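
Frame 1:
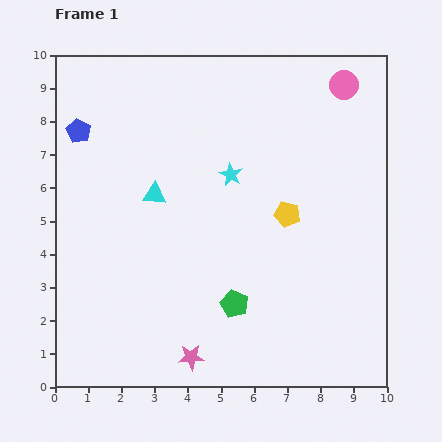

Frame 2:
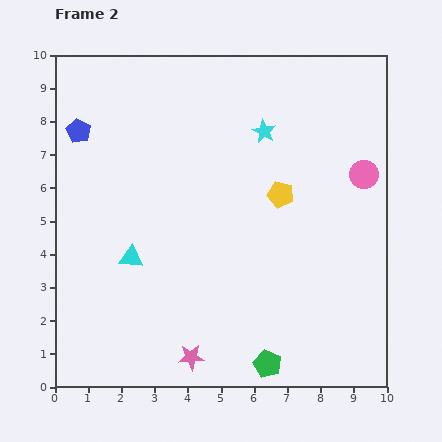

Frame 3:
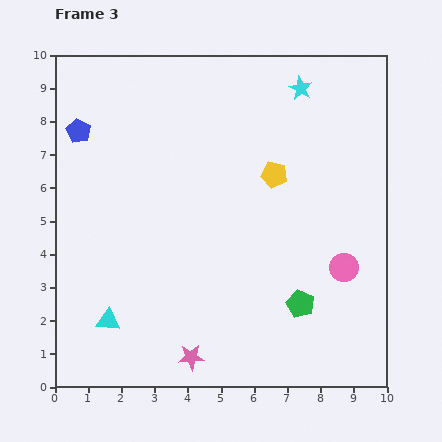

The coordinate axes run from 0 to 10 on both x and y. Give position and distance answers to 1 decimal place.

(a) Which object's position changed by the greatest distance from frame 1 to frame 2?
the pink circle

(moved 2.8; next 2.1)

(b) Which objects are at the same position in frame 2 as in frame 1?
the blue pentagon, the pink star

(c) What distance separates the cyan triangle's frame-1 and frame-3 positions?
4.0

The cyan triangle moved from (3.0, 5.8) to (1.6, 2.0), a distance of √(1.4² + 3.8²) ≈ 4.0.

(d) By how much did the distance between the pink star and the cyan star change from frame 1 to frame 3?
+3.1

Distance in frame 1: 5.6. Distance in frame 3: 8.7.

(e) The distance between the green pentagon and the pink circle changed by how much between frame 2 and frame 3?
-4.7

Distance in frame 2: 6.4. Distance in frame 3: 1.7.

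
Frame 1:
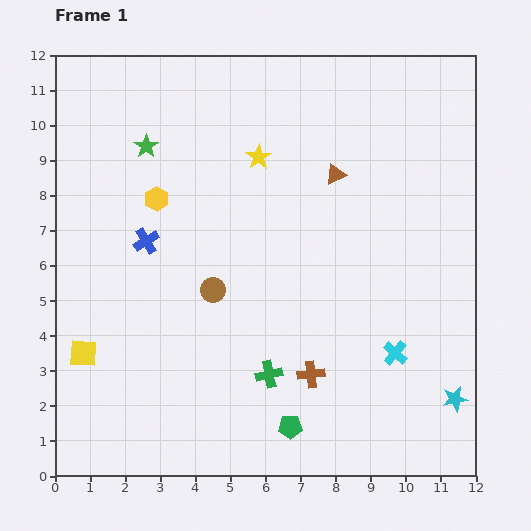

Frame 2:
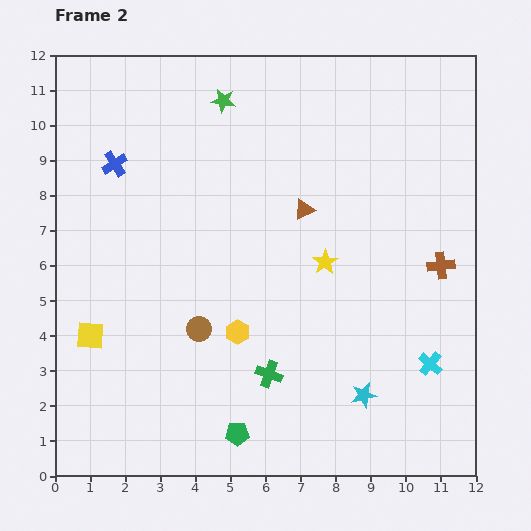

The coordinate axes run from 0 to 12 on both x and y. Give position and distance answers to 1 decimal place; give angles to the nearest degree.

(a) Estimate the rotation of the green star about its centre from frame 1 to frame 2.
28° counter-clockwise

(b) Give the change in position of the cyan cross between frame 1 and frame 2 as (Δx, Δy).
(1.0, -0.3)

The cyan cross was at (9.7, 3.5) in frame 1 and (10.7, 3.2) in frame 2.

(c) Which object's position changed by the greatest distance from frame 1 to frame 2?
the brown cross

(moved 4.8; next 4.4)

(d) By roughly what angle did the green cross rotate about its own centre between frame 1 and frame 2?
32° clockwise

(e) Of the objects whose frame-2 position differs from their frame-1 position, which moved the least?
the yellow square

(moved 0.5)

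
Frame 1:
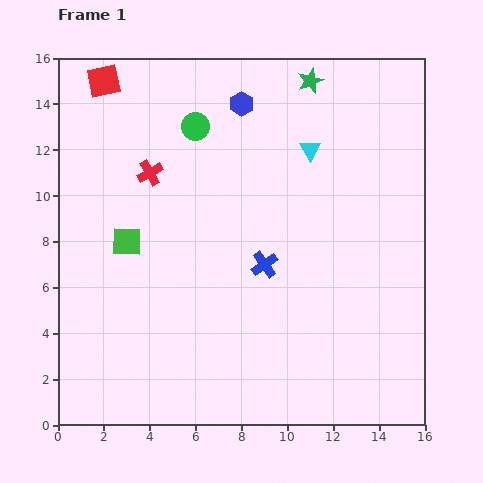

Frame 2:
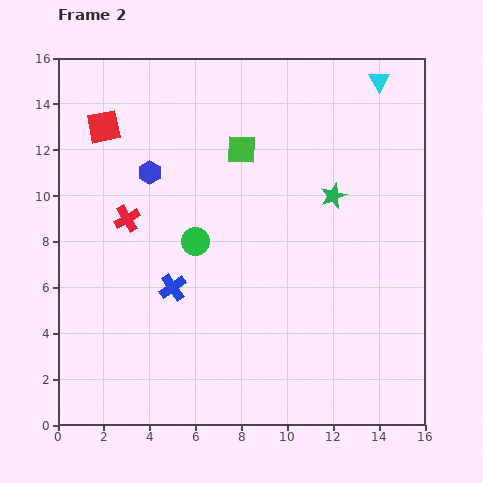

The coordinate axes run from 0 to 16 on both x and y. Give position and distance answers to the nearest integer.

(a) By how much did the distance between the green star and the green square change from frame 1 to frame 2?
-7

Distance in frame 1: 11. Distance in frame 2: 4.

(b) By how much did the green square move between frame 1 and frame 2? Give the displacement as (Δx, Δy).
(5, 4)

The green square was at (3, 8) in frame 1 and (8, 12) in frame 2.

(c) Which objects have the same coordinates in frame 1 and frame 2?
none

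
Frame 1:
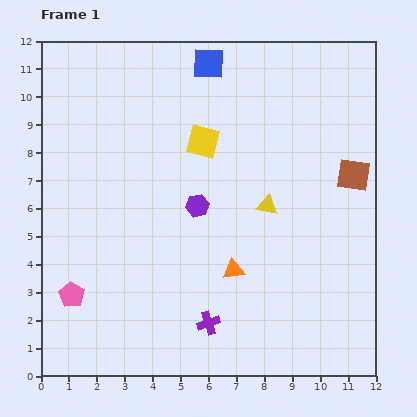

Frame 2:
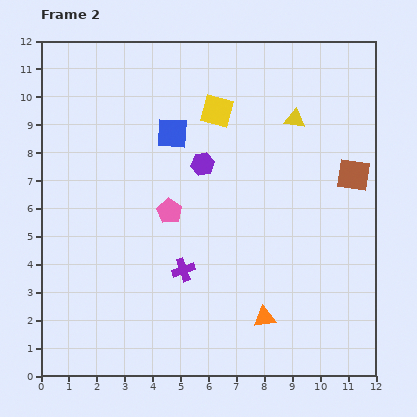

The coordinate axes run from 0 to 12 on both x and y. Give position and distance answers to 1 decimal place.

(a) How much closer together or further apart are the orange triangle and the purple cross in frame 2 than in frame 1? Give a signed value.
+1.3

Distance in frame 1: 2.1. Distance in frame 2: 3.4.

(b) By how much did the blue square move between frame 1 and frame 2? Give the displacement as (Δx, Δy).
(-1.3, -2.5)

The blue square was at (6.0, 11.2) in frame 1 and (4.7, 8.7) in frame 2.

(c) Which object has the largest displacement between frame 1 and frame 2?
the pink pentagon

(moved 4.6; next 3.3)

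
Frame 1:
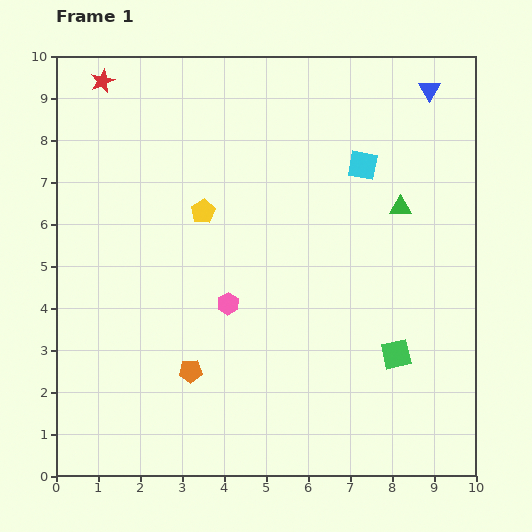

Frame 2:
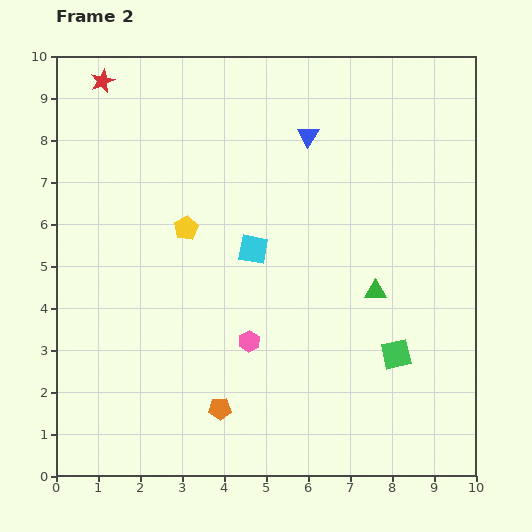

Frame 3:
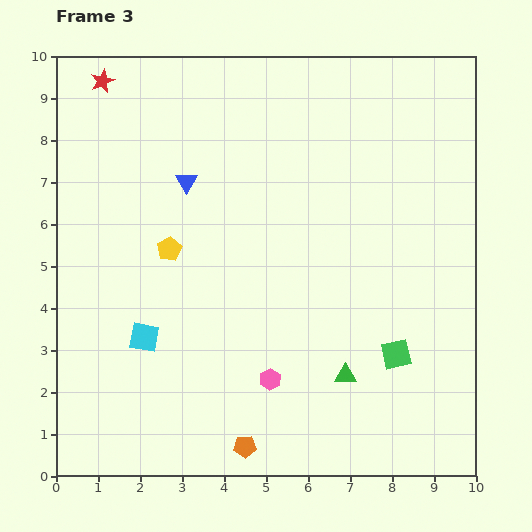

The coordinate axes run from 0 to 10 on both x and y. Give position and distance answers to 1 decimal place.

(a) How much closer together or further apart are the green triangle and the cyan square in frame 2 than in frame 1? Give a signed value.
+1.8

Distance in frame 1: 1.3. Distance in frame 2: 3.1.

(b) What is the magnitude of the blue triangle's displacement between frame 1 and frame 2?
3.1

The blue triangle moved from (8.9, 9.2) to (6.0, 8.1), a distance of √(2.9² + 1.1²) ≈ 3.1.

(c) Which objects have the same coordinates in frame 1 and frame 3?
the green square, the red star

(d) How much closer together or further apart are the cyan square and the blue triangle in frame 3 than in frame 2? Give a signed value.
+0.8

Distance in frame 2: 3.0. Distance in frame 3: 3.8.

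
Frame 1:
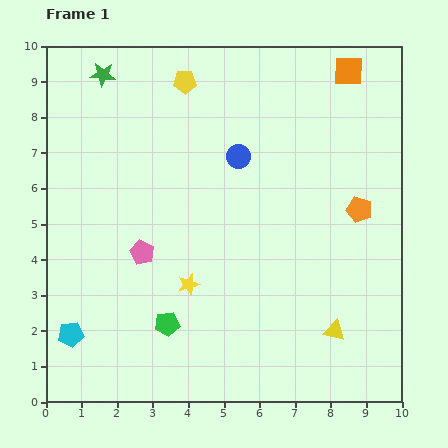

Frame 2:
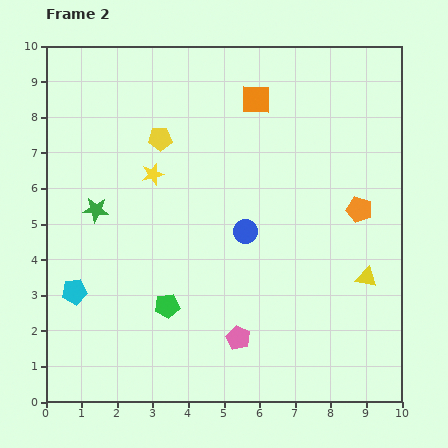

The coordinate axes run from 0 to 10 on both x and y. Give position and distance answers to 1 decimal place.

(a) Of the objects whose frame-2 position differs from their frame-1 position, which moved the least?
the green pentagon

(moved 0.5)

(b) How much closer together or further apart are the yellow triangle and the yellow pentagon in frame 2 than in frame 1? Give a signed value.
-1.2

Distance in frame 1: 8.2. Distance in frame 2: 7.0.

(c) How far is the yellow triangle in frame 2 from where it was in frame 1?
1.7

The yellow triangle moved from (8.1, 2.0) to (9.0, 3.5), a distance of √(0.9² + 1.5²) ≈ 1.7.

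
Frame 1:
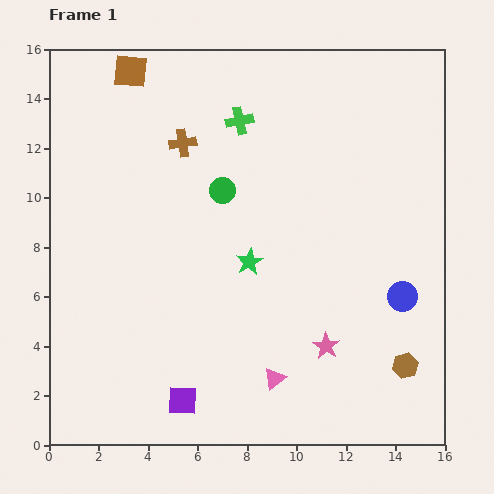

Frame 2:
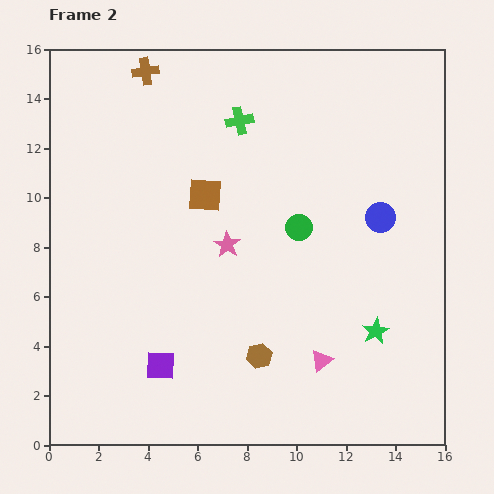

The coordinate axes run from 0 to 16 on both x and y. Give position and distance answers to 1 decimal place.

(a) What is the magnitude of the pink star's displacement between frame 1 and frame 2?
5.7

The pink star moved from (11.2, 4.0) to (7.2, 8.1), a distance of √(4.0² + 4.1²) ≈ 5.7.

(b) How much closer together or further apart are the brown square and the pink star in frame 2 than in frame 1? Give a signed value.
-11.4

Distance in frame 1: 13.6. Distance in frame 2: 2.2.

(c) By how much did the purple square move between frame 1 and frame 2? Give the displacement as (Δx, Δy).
(-0.9, 1.4)

The purple square was at (5.4, 1.8) in frame 1 and (4.5, 3.2) in frame 2.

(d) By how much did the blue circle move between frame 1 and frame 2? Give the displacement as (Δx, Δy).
(-0.9, 3.2)

The blue circle was at (14.3, 6.0) in frame 1 and (13.4, 9.2) in frame 2.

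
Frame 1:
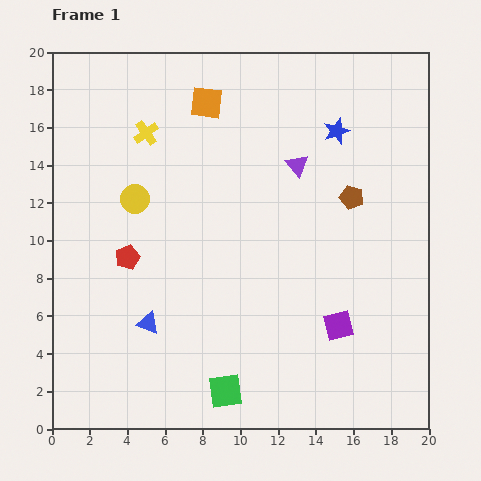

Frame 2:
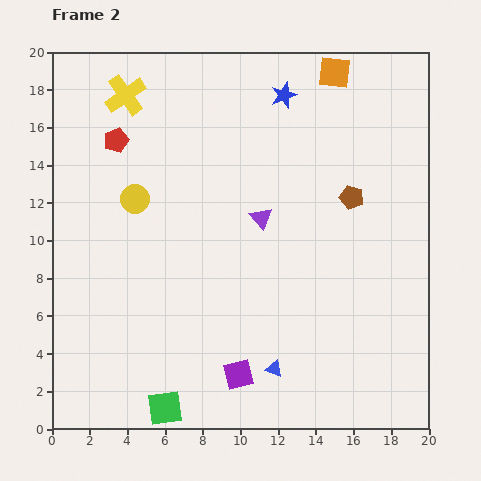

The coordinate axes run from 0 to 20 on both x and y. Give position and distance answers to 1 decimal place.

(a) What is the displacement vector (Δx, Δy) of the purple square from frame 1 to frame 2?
(-5.3, -2.6)

The purple square was at (15.2, 5.5) in frame 1 and (9.9, 2.9) in frame 2.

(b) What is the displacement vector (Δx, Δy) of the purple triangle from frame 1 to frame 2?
(-1.9, -2.8)

The purple triangle was at (13.0, 14.0) in frame 1 and (11.1, 11.2) in frame 2.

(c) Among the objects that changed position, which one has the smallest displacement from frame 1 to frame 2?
the yellow cross

(moved 2.3)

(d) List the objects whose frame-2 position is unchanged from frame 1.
the brown pentagon, the yellow circle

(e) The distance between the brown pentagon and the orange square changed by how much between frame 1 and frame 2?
-2.5

Distance in frame 1: 9.2. Distance in frame 2: 6.7.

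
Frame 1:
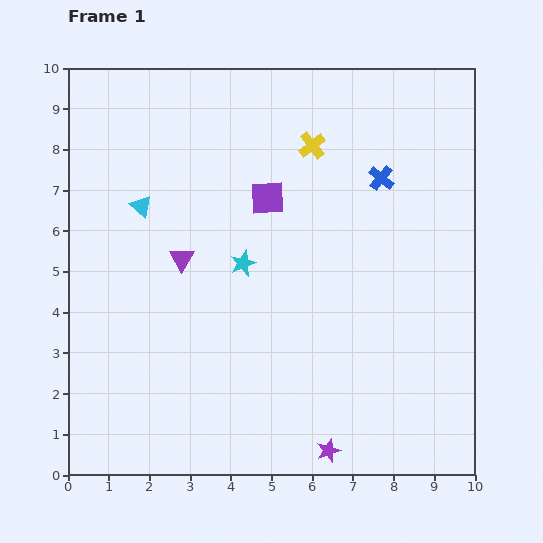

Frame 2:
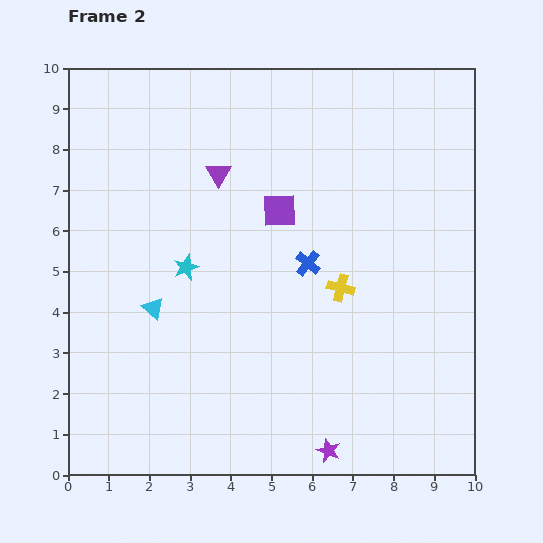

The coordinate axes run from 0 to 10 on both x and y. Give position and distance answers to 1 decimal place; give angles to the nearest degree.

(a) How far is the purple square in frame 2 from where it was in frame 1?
0.4

The purple square moved from (4.9, 6.8) to (5.2, 6.5), a distance of √(0.3² + 0.3²) ≈ 0.4.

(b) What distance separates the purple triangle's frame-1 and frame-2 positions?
2.3

The purple triangle moved from (2.8, 5.3) to (3.7, 7.4), a distance of √(0.9² + 2.1²) ≈ 2.3.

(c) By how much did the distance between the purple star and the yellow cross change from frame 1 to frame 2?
-3.5

Distance in frame 1: 7.5. Distance in frame 2: 4.0.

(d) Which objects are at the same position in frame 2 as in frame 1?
the purple star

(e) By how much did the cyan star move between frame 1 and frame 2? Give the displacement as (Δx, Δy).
(-1.4, -0.1)

The cyan star was at (4.3, 5.2) in frame 1 and (2.9, 5.1) in frame 2.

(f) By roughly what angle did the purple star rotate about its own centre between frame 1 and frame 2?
30° counter-clockwise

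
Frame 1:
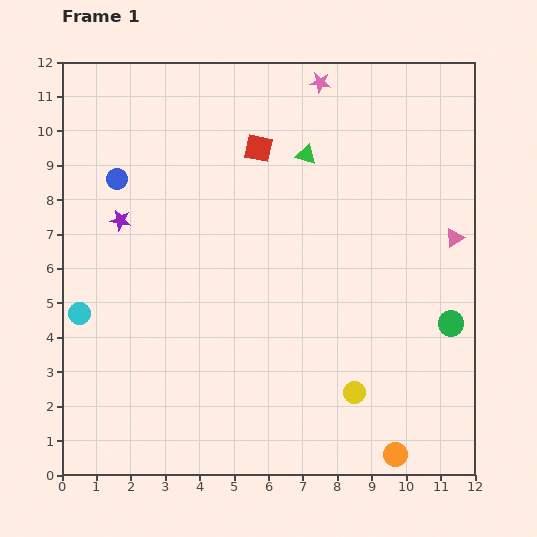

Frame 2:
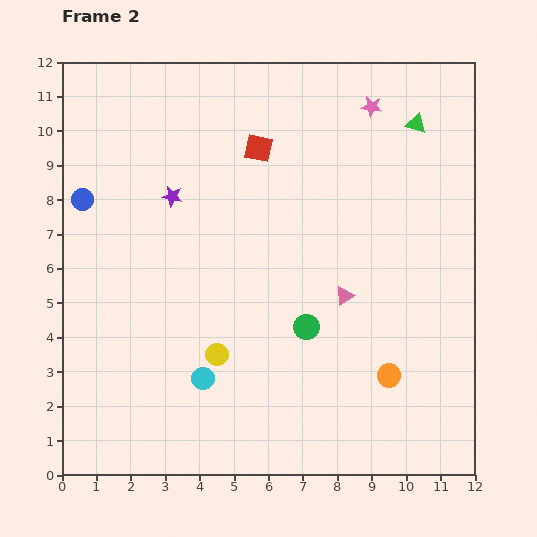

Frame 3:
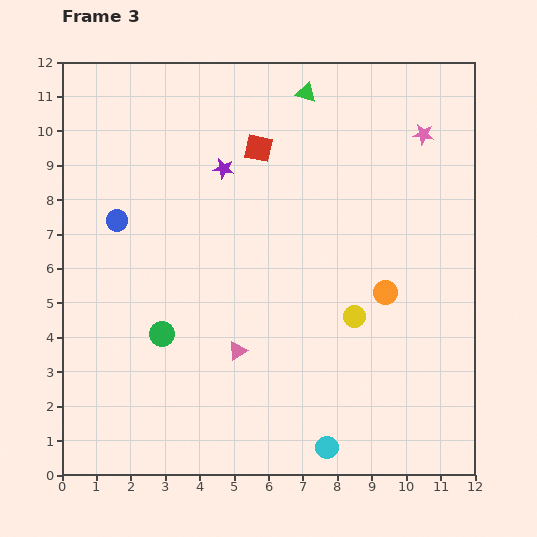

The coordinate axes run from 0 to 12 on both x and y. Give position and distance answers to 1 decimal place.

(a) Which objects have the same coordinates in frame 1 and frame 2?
the red square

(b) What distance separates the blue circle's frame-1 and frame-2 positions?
1.2

The blue circle moved from (1.6, 8.6) to (0.6, 8.0), a distance of √(1.0² + 0.6²) ≈ 1.2.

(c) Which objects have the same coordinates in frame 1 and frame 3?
the red square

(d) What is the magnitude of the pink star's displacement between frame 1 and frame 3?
3.4

The pink star moved from (7.5, 11.4) to (10.5, 9.9), a distance of √(3.0² + 1.5²) ≈ 3.4.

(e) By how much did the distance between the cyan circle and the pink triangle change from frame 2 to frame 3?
-1.0

Distance in frame 2: 4.8. Distance in frame 3: 3.8.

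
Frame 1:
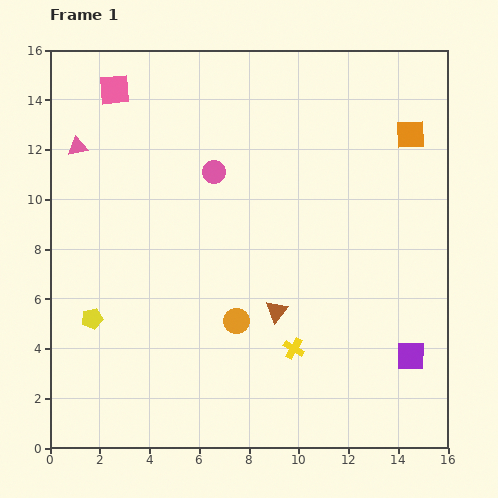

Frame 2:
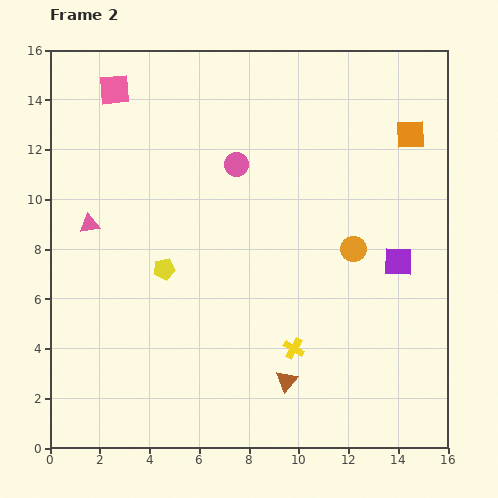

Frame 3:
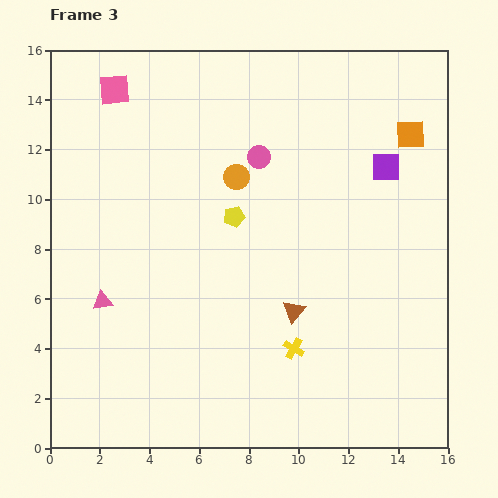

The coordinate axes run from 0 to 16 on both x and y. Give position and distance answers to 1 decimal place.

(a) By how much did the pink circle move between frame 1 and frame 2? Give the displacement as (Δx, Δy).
(0.9, 0.3)

The pink circle was at (6.6, 11.1) in frame 1 and (7.5, 11.4) in frame 2.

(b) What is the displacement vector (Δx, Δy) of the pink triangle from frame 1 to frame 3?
(1.0, -6.2)

The pink triangle was at (1.1, 12.1) in frame 1 and (2.1, 5.9) in frame 3.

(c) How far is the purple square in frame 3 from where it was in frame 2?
3.8

The purple square moved from (14.0, 7.5) to (13.5, 11.3), a distance of √(0.5² + 3.8²) ≈ 3.8.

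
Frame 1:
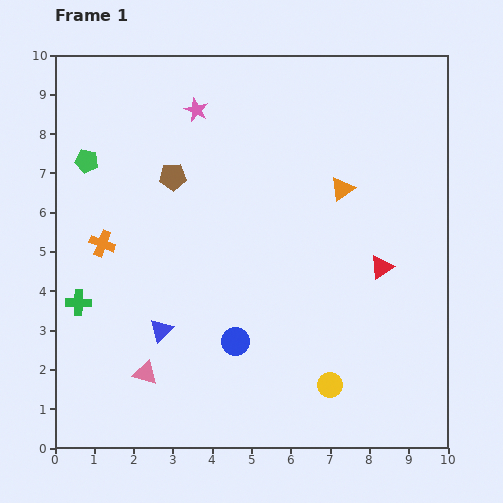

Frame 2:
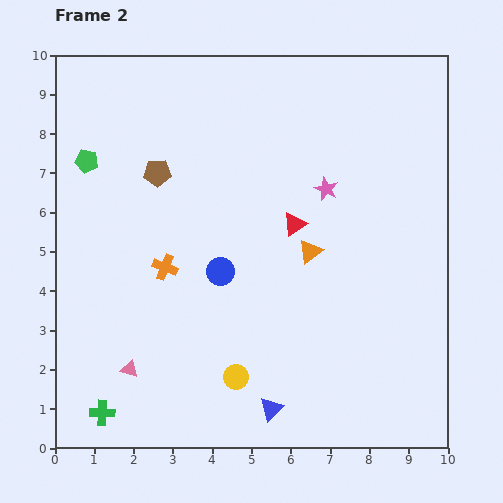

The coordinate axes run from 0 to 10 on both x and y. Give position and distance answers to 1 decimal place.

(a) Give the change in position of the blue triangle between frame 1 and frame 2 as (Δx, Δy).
(2.8, -2.0)

The blue triangle was at (2.7, 3.0) in frame 1 and (5.5, 1.0) in frame 2.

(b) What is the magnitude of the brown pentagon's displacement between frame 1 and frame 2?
0.4

The brown pentagon moved from (3.0, 6.9) to (2.6, 7.0), a distance of √(0.4² + 0.1²) ≈ 0.4.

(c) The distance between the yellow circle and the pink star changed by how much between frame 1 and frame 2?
-2.5

Distance in frame 1: 7.8. Distance in frame 2: 5.3.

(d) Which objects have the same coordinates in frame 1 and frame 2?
the green pentagon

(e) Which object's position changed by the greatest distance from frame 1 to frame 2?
the pink star

(moved 3.9; next 3.4)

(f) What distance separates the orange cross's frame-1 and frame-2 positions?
1.7

The orange cross moved from (1.2, 5.2) to (2.8, 4.6), a distance of √(1.6² + 0.6²) ≈ 1.7.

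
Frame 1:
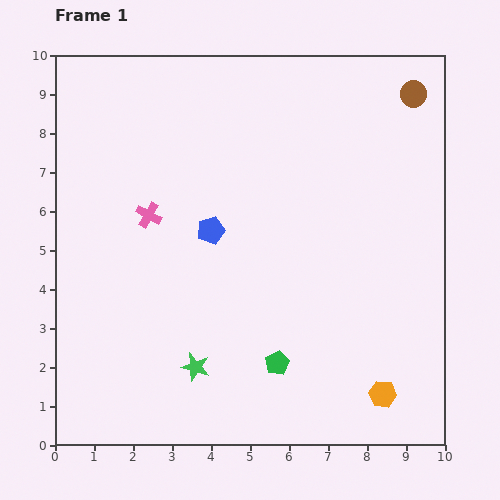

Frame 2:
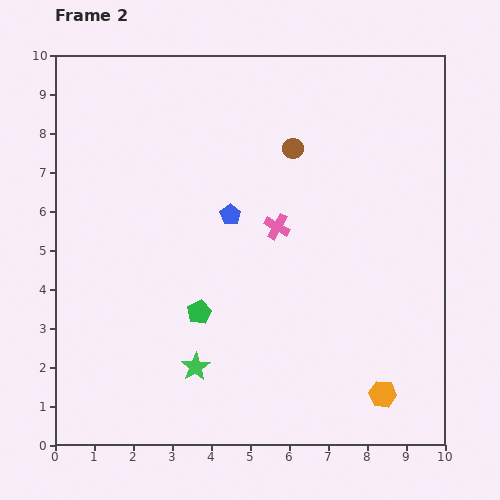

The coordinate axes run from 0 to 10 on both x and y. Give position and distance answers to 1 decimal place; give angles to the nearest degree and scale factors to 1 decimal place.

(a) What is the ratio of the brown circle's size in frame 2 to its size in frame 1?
0.8×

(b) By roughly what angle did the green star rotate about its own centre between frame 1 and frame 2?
24° clockwise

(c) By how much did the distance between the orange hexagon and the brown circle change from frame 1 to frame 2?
-1.0

Distance in frame 1: 7.7. Distance in frame 2: 6.7.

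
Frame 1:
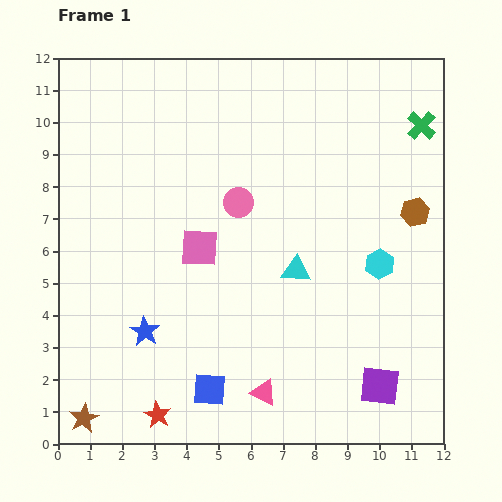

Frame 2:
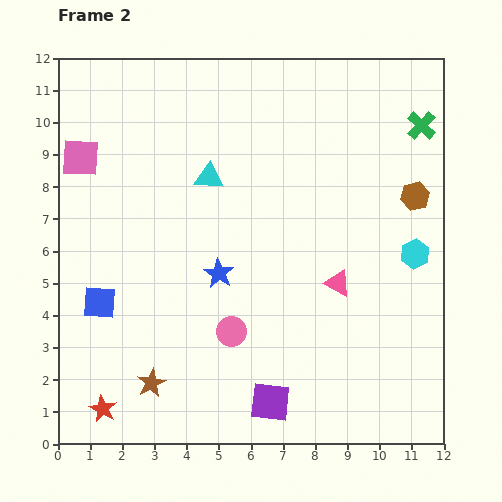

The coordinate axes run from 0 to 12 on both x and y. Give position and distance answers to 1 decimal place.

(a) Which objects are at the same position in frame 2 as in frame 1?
the green cross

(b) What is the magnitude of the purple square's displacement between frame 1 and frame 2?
3.4

The purple square moved from (10.0, 1.8) to (6.6, 1.3), a distance of √(3.4² + 0.5²) ≈ 3.4.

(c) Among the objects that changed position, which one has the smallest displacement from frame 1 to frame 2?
the brown hexagon

(moved 0.5)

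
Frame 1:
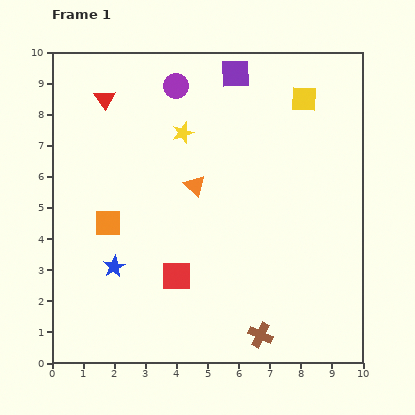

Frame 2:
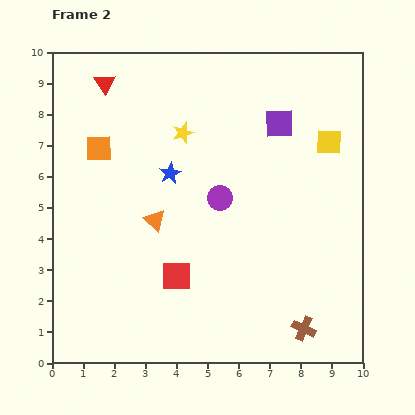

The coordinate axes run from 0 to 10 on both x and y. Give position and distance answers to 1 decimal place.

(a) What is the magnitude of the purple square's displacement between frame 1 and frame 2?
2.1

The purple square moved from (5.9, 9.3) to (7.3, 7.7), a distance of √(1.4² + 1.6²) ≈ 2.1.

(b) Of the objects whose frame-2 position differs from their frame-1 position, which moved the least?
the red triangle

(moved 0.5)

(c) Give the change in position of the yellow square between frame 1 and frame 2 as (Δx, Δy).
(0.8, -1.4)

The yellow square was at (8.1, 8.5) in frame 1 and (8.9, 7.1) in frame 2.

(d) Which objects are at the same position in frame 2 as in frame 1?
the yellow star, the red square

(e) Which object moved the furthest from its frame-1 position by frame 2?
the purple circle

(moved 3.9; next 3.5)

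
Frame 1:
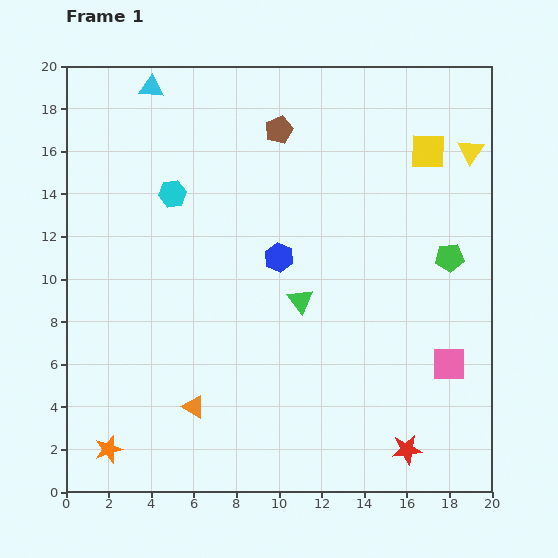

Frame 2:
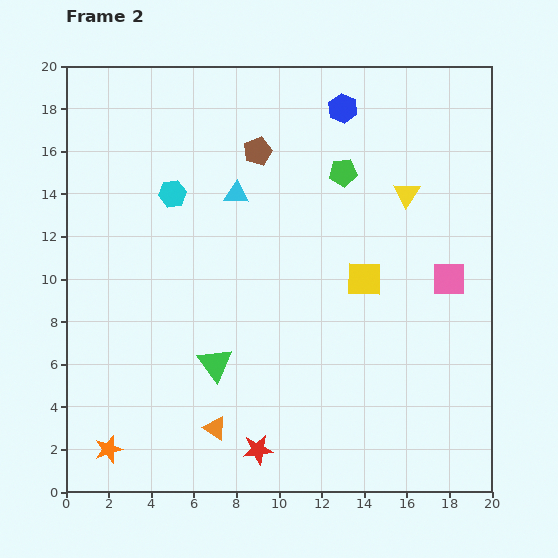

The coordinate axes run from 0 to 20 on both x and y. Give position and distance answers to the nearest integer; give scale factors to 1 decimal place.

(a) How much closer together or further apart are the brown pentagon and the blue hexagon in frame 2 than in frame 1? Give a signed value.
-2

Distance in frame 1: 6. Distance in frame 2: 4.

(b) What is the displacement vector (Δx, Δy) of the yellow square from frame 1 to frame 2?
(-3, -6)

The yellow square was at (17, 16) in frame 1 and (14, 10) in frame 2.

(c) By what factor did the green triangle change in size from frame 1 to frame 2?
1.4×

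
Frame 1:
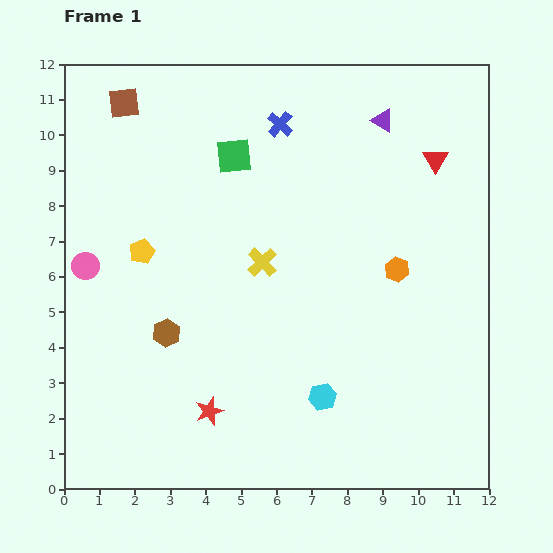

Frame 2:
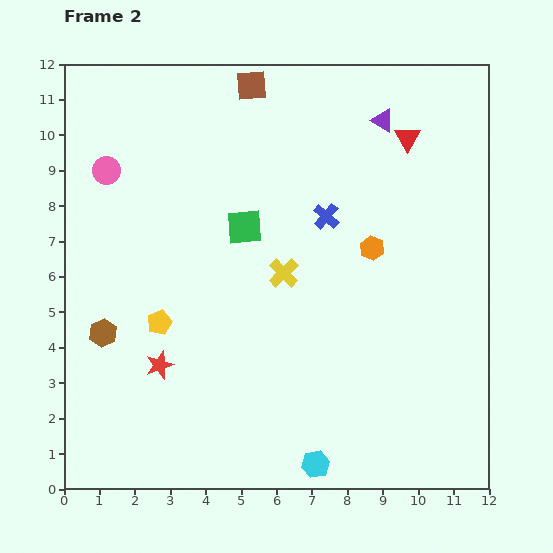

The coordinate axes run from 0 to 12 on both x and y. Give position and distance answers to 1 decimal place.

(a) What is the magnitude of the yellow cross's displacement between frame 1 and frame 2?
0.7

The yellow cross moved from (5.6, 6.4) to (6.2, 6.1), a distance of √(0.6² + 0.3²) ≈ 0.7.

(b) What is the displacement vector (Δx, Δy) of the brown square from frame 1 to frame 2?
(3.6, 0.5)

The brown square was at (1.7, 10.9) in frame 1 and (5.3, 11.4) in frame 2.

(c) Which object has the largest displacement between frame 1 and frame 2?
the brown square

(moved 3.6; next 2.9)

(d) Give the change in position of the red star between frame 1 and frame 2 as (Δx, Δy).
(-1.4, 1.3)

The red star was at (4.1, 2.2) in frame 1 and (2.7, 3.5) in frame 2.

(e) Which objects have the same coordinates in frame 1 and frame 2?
the purple triangle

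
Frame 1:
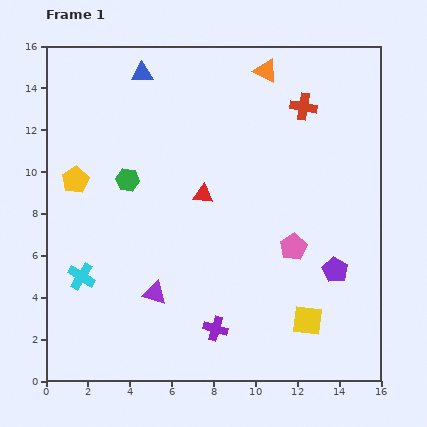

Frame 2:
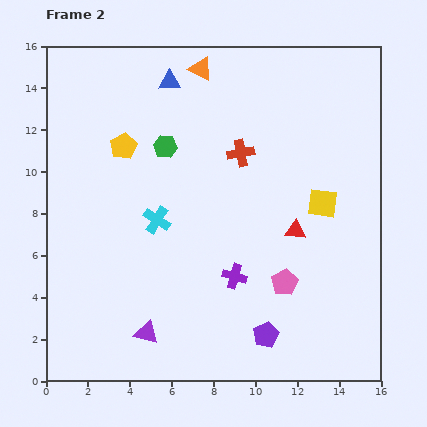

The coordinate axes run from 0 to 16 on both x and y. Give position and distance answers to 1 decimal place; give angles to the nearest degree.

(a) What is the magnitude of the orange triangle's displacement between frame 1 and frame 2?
3.1

The orange triangle moved from (10.5, 14.8) to (7.4, 14.9), a distance of √(3.1² + 0.1²) ≈ 3.1.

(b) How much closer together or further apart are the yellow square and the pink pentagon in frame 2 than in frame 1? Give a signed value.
+0.6

Distance in frame 1: 3.6. Distance in frame 2: 4.2.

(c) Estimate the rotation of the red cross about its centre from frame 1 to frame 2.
20° counter-clockwise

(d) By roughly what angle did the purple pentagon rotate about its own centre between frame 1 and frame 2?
16° clockwise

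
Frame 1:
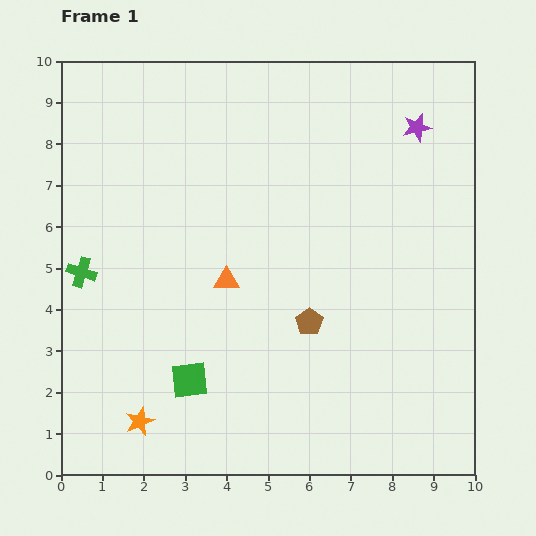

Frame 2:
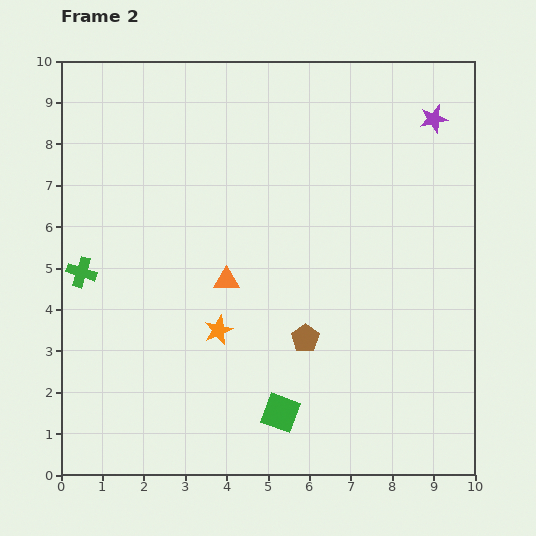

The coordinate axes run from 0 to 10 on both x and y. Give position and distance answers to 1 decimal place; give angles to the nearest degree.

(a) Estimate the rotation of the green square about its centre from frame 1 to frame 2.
27° clockwise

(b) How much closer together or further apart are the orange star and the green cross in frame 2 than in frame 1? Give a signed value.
-0.3

Distance in frame 1: 3.9. Distance in frame 2: 3.6.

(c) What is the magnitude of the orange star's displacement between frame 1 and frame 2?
2.9

The orange star moved from (1.9, 1.3) to (3.8, 3.5), a distance of √(1.9² + 2.2²) ≈ 2.9.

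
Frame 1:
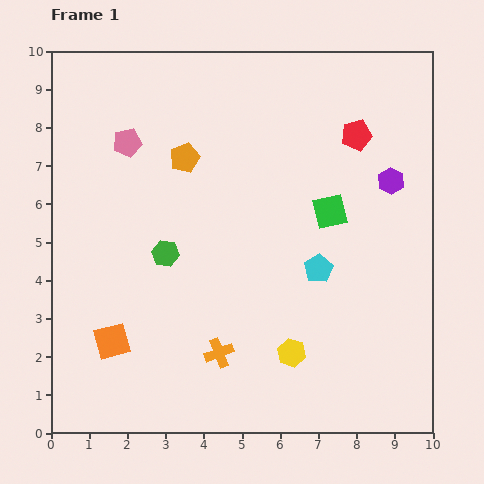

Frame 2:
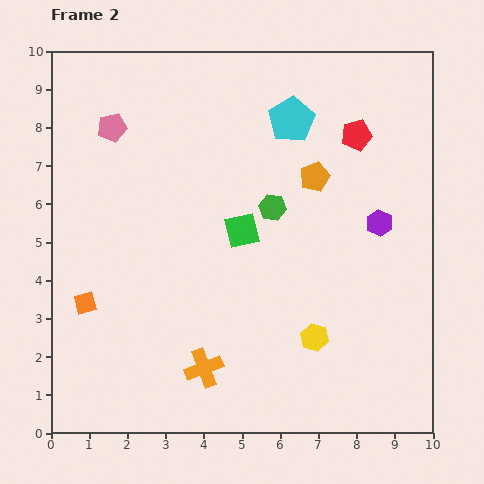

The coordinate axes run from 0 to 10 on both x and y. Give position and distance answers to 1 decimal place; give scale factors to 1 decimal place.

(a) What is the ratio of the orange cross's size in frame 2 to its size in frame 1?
1.3×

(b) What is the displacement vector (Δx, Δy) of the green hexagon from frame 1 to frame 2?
(2.8, 1.2)

The green hexagon was at (3.0, 4.7) in frame 1 and (5.8, 5.9) in frame 2.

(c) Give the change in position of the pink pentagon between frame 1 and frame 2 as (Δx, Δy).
(-0.4, 0.4)

The pink pentagon was at (2.0, 7.6) in frame 1 and (1.6, 8.0) in frame 2.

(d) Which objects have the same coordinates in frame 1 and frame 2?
the red pentagon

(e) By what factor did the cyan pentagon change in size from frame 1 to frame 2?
1.6×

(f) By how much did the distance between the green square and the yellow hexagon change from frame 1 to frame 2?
-0.4

Distance in frame 1: 3.8. Distance in frame 2: 3.4.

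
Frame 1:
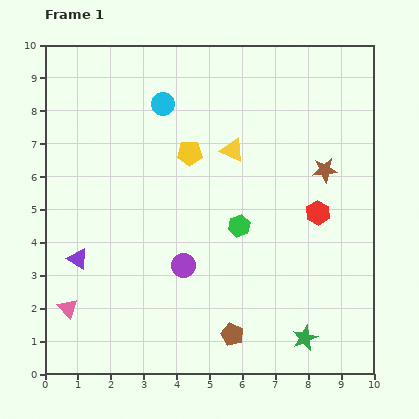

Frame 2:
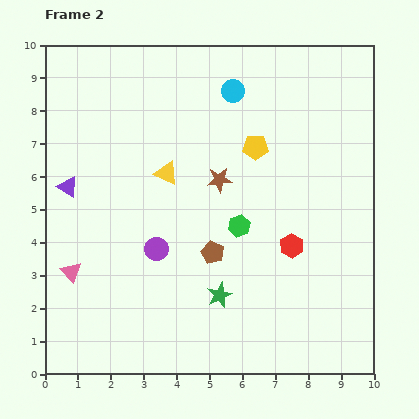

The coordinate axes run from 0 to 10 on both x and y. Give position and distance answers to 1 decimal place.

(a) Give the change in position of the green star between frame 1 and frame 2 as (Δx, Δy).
(-2.6, 1.3)

The green star was at (7.9, 1.1) in frame 1 and (5.3, 2.4) in frame 2.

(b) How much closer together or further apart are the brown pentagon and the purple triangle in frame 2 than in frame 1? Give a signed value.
-0.4

Distance in frame 1: 5.2. Distance in frame 2: 4.8.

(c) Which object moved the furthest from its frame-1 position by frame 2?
the brown star

(moved 3.2; next 2.9)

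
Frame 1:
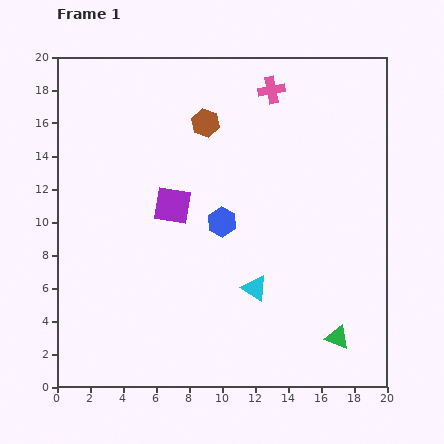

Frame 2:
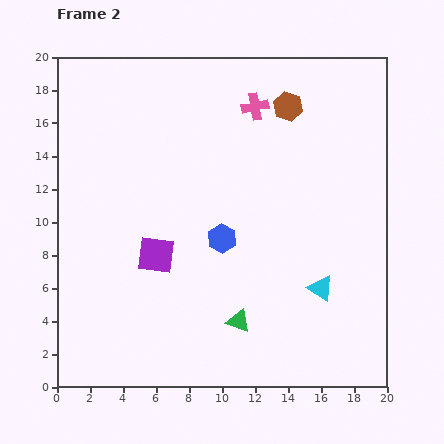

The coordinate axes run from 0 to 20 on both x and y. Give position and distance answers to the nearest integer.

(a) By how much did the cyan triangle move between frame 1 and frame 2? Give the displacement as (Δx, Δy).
(4, 0)

The cyan triangle was at (12, 6) in frame 1 and (16, 6) in frame 2.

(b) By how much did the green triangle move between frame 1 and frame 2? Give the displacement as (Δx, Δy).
(-6, 1)

The green triangle was at (17, 3) in frame 1 and (11, 4) in frame 2.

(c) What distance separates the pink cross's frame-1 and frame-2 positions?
1

The pink cross moved from (13, 18) to (12, 17), a distance of √(1² + 1²) ≈ 1.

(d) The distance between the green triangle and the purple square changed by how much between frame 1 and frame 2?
-7

Distance in frame 1: 13. Distance in frame 2: 6.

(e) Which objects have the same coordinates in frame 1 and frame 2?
none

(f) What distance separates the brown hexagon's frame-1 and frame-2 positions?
5

The brown hexagon moved from (9, 16) to (14, 17), a distance of √(5² + 1²) ≈ 5.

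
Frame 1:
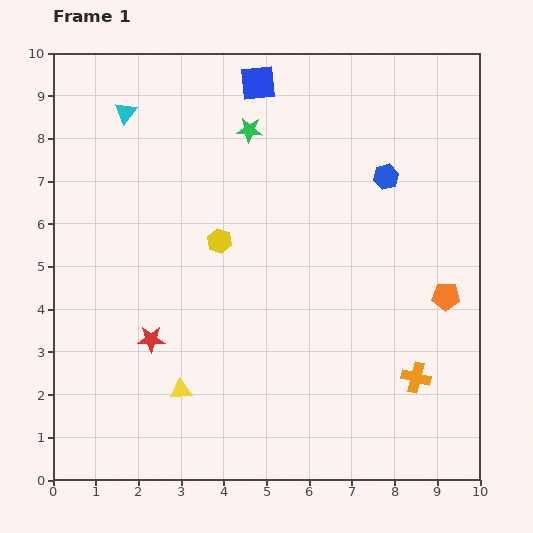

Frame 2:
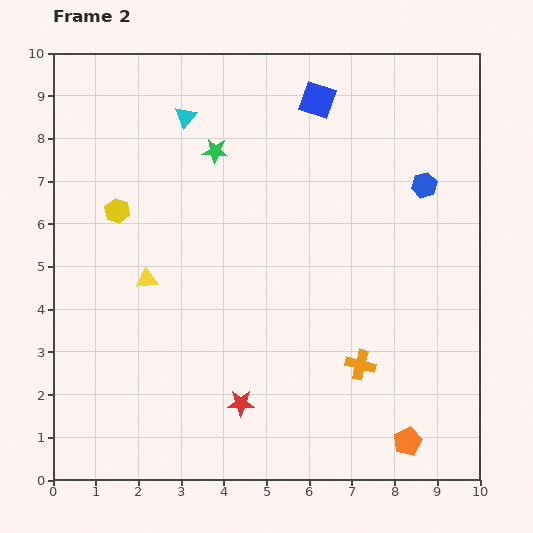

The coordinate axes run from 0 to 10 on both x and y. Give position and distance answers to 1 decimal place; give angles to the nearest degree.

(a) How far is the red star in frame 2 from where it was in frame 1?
2.6

The red star moved from (2.3, 3.3) to (4.4, 1.8), a distance of √(2.1² + 1.5²) ≈ 2.6.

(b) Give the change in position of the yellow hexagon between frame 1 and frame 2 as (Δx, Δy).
(-2.4, 0.7)

The yellow hexagon was at (3.9, 5.6) in frame 1 and (1.5, 6.3) in frame 2.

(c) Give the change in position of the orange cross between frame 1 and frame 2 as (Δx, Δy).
(-1.3, 0.3)

The orange cross was at (8.5, 2.4) in frame 1 and (7.2, 2.7) in frame 2.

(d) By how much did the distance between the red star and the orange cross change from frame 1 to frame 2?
-3.4

Distance in frame 1: 6.3. Distance in frame 2: 2.9.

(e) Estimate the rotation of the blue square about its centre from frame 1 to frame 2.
25° clockwise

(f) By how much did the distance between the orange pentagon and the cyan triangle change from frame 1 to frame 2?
+0.6

Distance in frame 1: 8.6. Distance in frame 2: 9.2.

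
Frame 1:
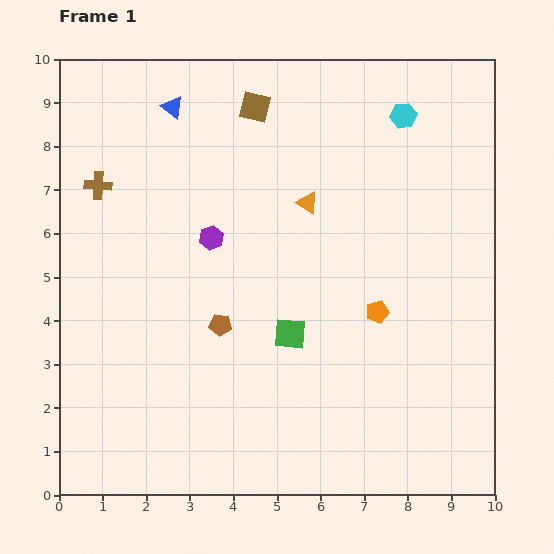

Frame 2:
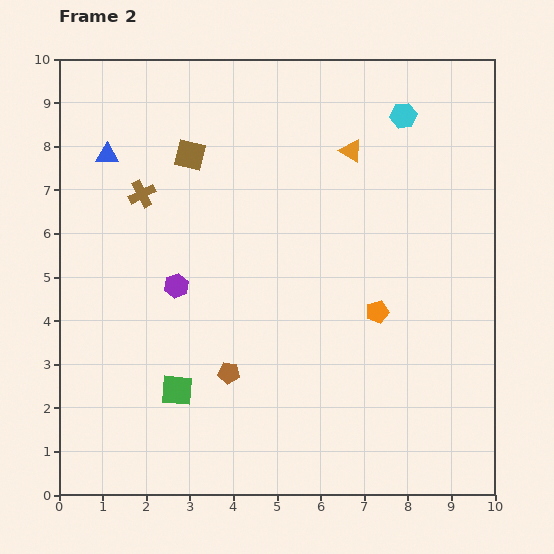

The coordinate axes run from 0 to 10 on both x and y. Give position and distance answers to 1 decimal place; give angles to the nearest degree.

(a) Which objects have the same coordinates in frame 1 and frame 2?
the orange pentagon, the cyan hexagon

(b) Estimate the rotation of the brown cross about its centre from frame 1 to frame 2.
31° counter-clockwise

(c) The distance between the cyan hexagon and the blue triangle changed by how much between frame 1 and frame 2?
+1.6

Distance in frame 1: 5.3. Distance in frame 2: 6.9.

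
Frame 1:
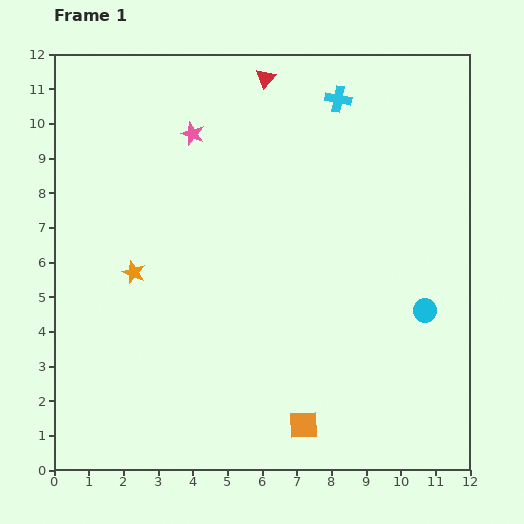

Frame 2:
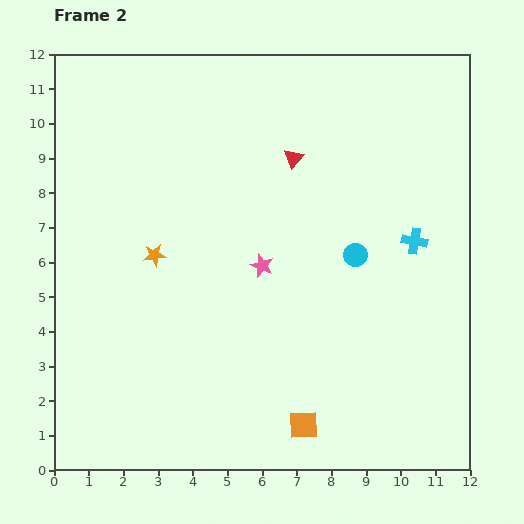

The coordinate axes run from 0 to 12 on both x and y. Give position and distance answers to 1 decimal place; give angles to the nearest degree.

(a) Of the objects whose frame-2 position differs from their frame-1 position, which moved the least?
the orange star

(moved 0.8)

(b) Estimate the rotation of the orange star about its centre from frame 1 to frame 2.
29° counter-clockwise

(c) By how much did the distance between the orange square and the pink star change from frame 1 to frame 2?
-4.2

Distance in frame 1: 9.0. Distance in frame 2: 4.8.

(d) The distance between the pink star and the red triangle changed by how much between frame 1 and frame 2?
+0.6

Distance in frame 1: 2.6. Distance in frame 2: 3.2.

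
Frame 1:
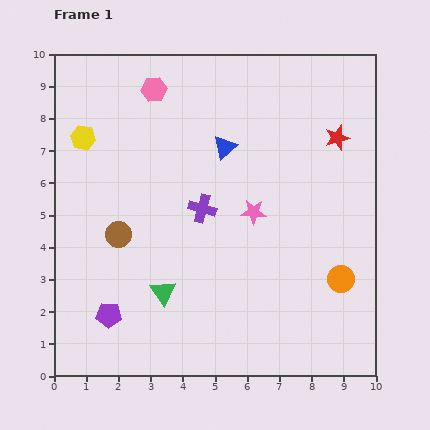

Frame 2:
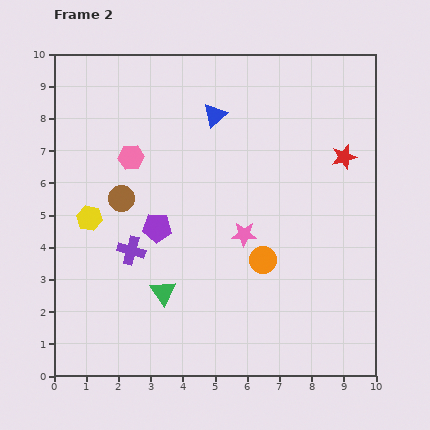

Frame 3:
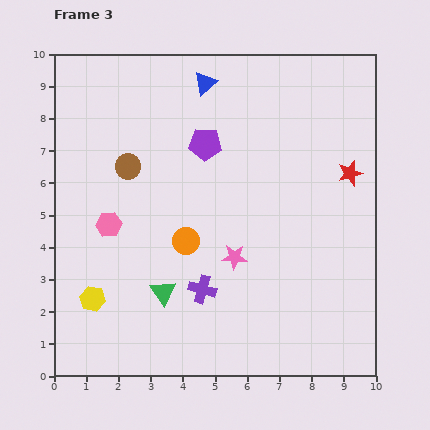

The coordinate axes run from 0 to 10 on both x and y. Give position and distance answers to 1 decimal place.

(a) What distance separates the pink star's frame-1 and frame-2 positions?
0.8

The pink star moved from (6.2, 5.1) to (5.9, 4.4), a distance of √(0.3² + 0.7²) ≈ 0.8.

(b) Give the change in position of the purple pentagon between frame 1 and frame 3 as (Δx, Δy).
(3.0, 5.3)

The purple pentagon was at (1.7, 1.9) in frame 1 and (4.7, 7.2) in frame 3.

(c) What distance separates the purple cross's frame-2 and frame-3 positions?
2.5

The purple cross moved from (2.4, 3.9) to (4.6, 2.7), a distance of √(2.2² + 1.2²) ≈ 2.5.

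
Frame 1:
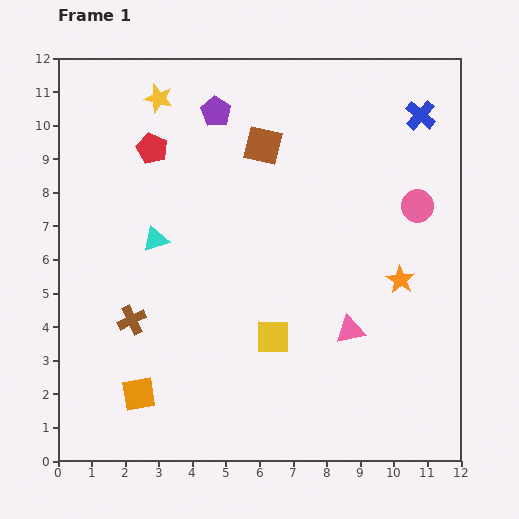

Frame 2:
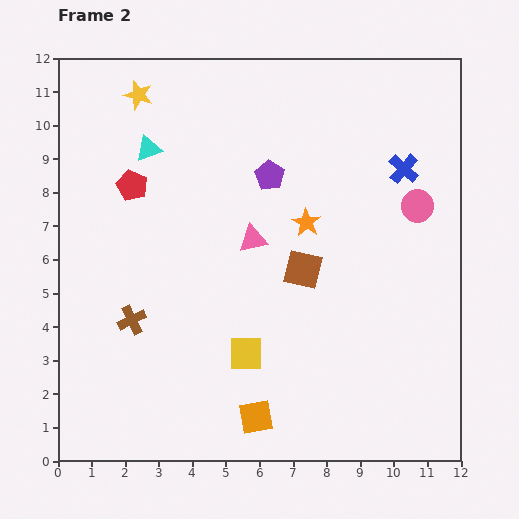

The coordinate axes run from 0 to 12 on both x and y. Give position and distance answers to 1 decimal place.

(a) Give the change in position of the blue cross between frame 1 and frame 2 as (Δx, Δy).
(-0.5, -1.6)

The blue cross was at (10.8, 10.3) in frame 1 and (10.3, 8.7) in frame 2.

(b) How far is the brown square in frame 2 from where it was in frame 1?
3.9

The brown square moved from (6.1, 9.4) to (7.3, 5.7), a distance of √(1.2² + 3.7²) ≈ 3.9.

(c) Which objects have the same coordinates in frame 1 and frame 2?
the pink circle, the brown cross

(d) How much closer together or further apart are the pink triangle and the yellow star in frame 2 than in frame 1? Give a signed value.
-3.4

Distance in frame 1: 8.9. Distance in frame 2: 5.5.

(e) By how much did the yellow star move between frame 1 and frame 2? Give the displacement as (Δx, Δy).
(-0.6, 0.1)

The yellow star was at (3.0, 10.8) in frame 1 and (2.4, 10.9) in frame 2.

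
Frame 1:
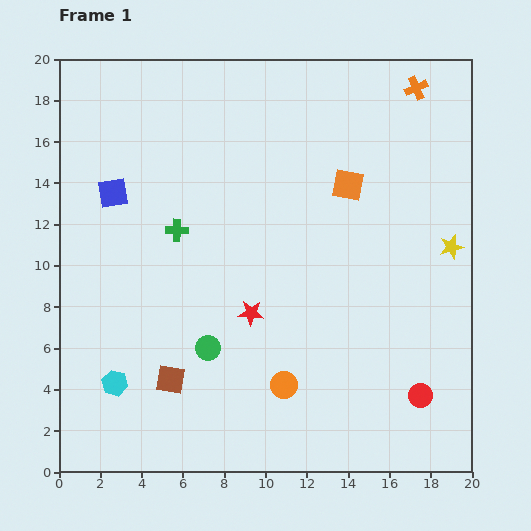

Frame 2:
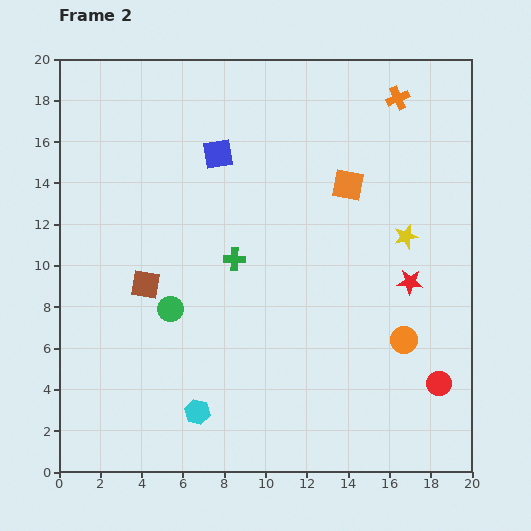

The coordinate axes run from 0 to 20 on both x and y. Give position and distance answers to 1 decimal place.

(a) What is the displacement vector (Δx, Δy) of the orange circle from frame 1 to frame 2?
(5.8, 2.2)

The orange circle was at (10.9, 4.2) in frame 1 and (16.7, 6.4) in frame 2.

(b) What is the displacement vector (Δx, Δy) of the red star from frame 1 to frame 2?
(7.7, 1.5)

The red star was at (9.3, 7.7) in frame 1 and (17.0, 9.2) in frame 2.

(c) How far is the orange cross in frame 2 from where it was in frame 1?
1.0

The orange cross moved from (17.3, 18.6) to (16.4, 18.1), a distance of √(0.9² + 0.5²) ≈ 1.0.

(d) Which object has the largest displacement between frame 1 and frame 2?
the red star

(moved 7.8; next 6.2)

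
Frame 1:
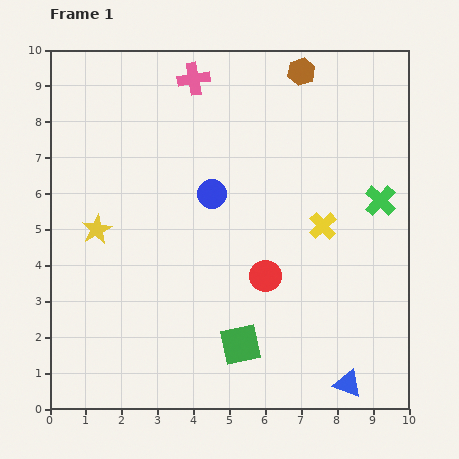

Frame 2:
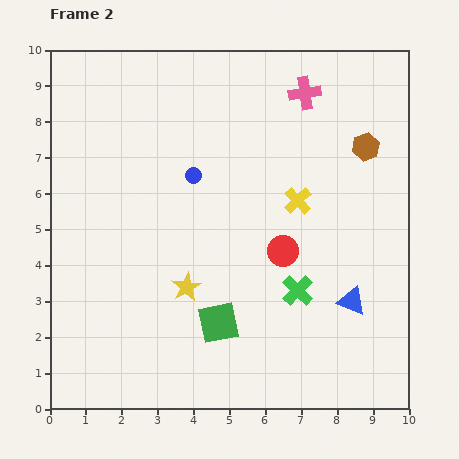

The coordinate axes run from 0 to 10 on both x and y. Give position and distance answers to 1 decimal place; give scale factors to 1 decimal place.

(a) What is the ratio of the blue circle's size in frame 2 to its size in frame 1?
0.6×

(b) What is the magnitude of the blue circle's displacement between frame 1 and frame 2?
0.7

The blue circle moved from (4.5, 6.0) to (4.0, 6.5), a distance of √(0.5² + 0.5²) ≈ 0.7.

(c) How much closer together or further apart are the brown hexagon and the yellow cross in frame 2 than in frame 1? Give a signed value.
-1.9

Distance in frame 1: 4.3. Distance in frame 2: 2.4.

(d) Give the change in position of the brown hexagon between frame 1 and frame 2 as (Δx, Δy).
(1.8, -2.1)

The brown hexagon was at (7.0, 9.4) in frame 1 and (8.8, 7.3) in frame 2.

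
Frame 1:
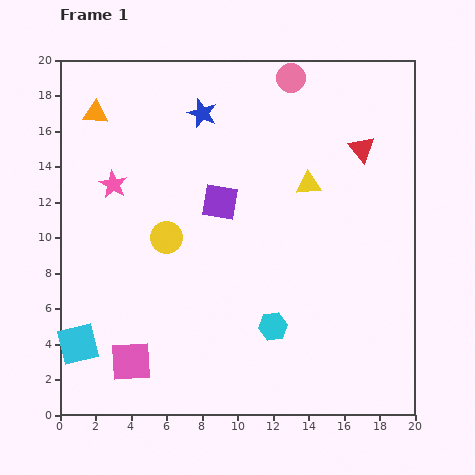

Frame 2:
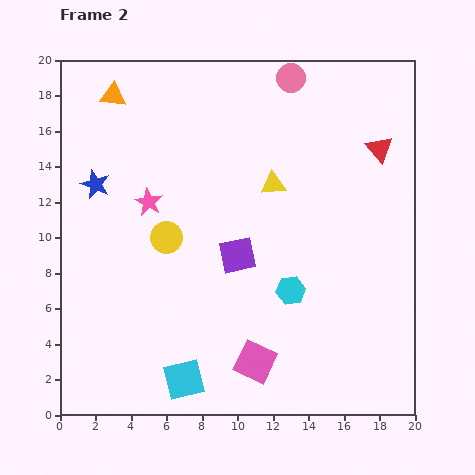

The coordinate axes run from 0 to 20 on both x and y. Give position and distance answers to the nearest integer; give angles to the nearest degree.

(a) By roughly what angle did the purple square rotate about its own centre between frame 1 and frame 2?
22° counter-clockwise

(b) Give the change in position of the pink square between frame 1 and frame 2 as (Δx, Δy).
(7, 0)

The pink square was at (4, 3) in frame 1 and (11, 3) in frame 2.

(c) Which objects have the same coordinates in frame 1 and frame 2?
the yellow circle, the pink circle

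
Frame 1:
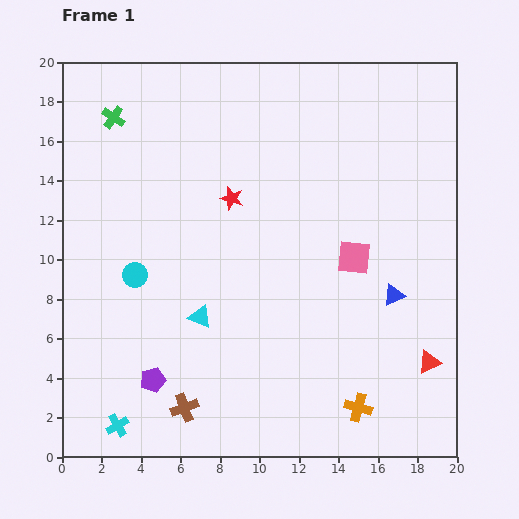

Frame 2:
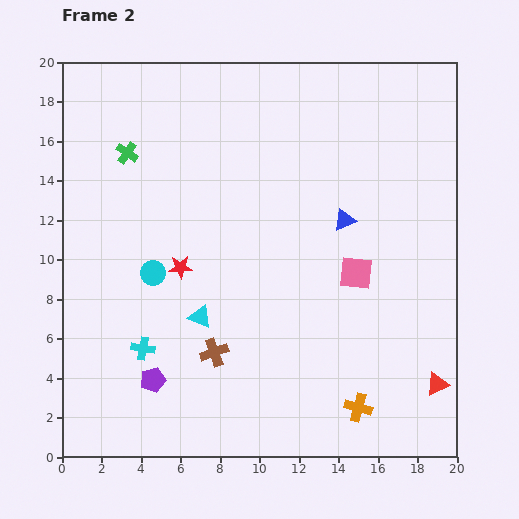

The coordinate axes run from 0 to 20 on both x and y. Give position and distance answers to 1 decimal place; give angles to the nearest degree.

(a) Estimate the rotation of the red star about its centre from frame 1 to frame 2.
18° counter-clockwise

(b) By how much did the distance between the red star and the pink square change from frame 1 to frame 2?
+2.0

Distance in frame 1: 6.9. Distance in frame 2: 8.9.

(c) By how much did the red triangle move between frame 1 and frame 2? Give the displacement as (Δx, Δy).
(0.4, -1.1)

The red triangle was at (18.6, 4.8) in frame 1 and (19.0, 3.7) in frame 2.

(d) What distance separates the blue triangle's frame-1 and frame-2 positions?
4.5

The blue triangle moved from (16.8, 8.2) to (14.3, 12.0), a distance of √(2.5² + 3.8²) ≈ 4.5.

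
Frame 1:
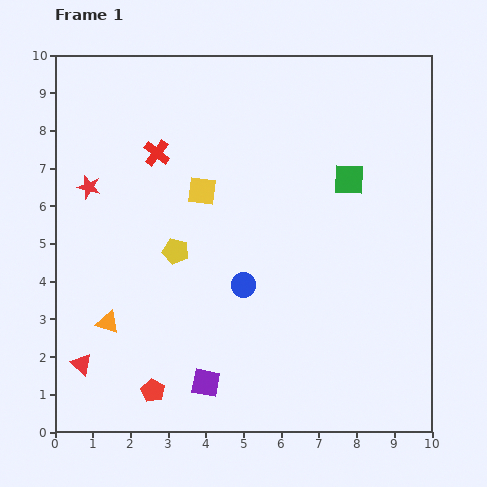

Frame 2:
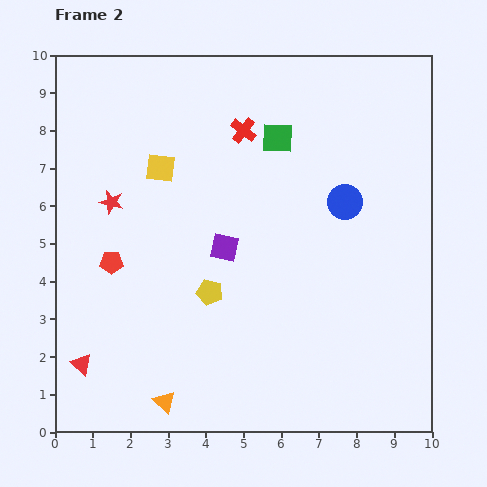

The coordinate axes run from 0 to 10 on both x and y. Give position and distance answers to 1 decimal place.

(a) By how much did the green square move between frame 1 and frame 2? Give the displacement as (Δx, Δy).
(-1.9, 1.1)

The green square was at (7.8, 6.7) in frame 1 and (5.9, 7.8) in frame 2.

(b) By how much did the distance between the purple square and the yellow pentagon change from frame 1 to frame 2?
-2.3

Distance in frame 1: 3.6. Distance in frame 2: 1.3.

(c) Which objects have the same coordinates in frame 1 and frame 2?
the red triangle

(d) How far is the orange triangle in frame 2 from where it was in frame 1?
2.6

The orange triangle moved from (1.4, 2.9) to (2.9, 0.8), a distance of √(1.5² + 2.1²) ≈ 2.6.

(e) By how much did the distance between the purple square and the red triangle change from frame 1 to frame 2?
+1.6

Distance in frame 1: 3.3. Distance in frame 2: 4.9.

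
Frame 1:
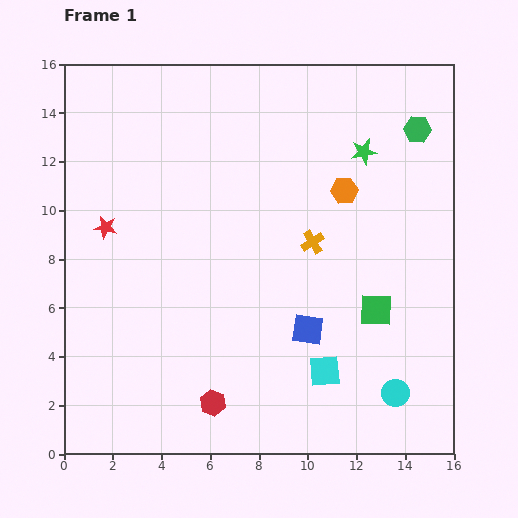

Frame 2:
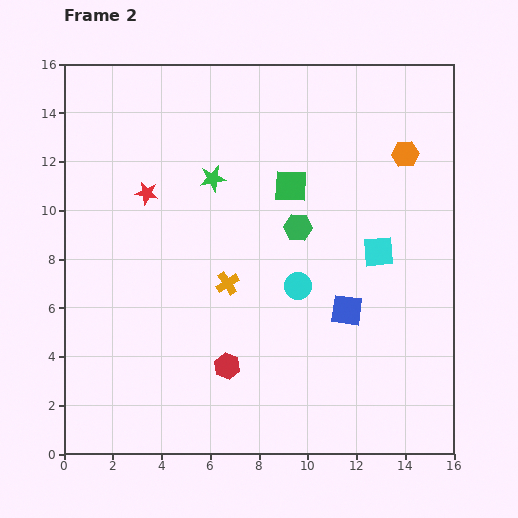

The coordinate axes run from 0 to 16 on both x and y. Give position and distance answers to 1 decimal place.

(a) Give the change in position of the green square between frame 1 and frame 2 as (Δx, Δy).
(-3.5, 5.1)

The green square was at (12.8, 5.9) in frame 1 and (9.3, 11.0) in frame 2.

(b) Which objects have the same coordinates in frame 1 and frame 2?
none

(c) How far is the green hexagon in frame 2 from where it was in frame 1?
6.3

The green hexagon moved from (14.5, 13.3) to (9.6, 9.3), a distance of √(4.9² + 4.0²) ≈ 6.3.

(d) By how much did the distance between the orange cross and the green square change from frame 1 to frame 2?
+1.0

Distance in frame 1: 3.8. Distance in frame 2: 4.8.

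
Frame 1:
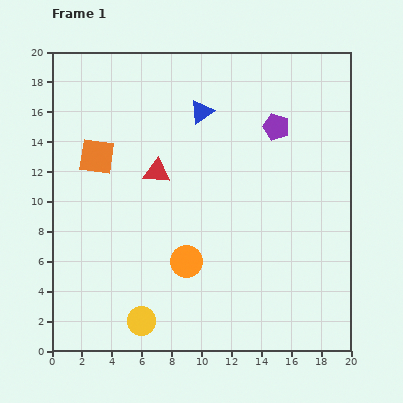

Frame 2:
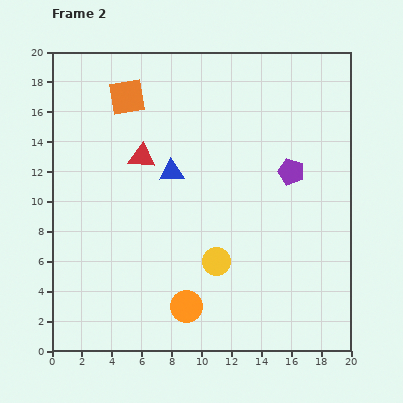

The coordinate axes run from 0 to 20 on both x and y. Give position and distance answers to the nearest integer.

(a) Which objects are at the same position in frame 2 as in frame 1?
none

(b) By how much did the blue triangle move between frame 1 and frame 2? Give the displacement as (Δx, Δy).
(-2, -4)

The blue triangle was at (10, 16) in frame 1 and (8, 12) in frame 2.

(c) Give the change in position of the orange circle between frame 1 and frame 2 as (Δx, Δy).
(0, -3)

The orange circle was at (9, 6) in frame 1 and (9, 3) in frame 2.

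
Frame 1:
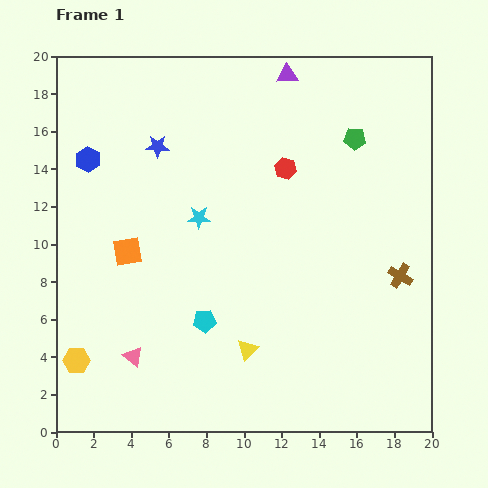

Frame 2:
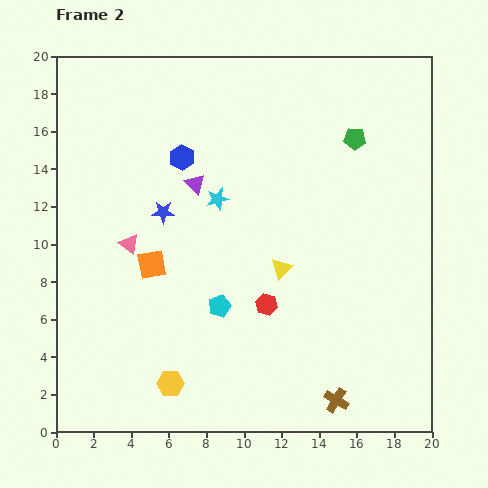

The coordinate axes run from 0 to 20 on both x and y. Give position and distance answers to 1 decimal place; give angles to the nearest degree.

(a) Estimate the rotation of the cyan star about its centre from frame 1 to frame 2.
15° counter-clockwise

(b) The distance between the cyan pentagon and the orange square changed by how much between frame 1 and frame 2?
-1.3

Distance in frame 1: 5.5. Distance in frame 2: 4.2.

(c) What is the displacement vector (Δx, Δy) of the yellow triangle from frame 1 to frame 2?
(1.8, 4.3)

The yellow triangle was at (10.2, 4.4) in frame 1 and (12.0, 8.7) in frame 2.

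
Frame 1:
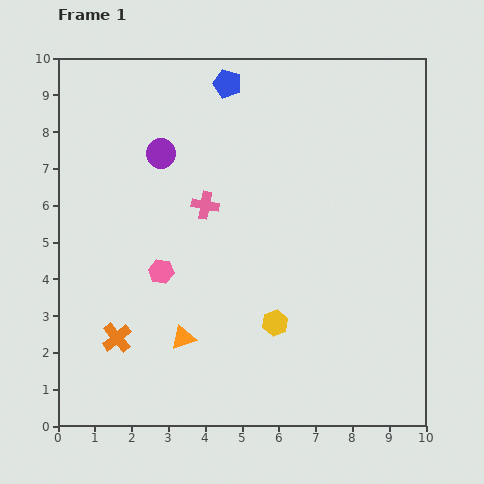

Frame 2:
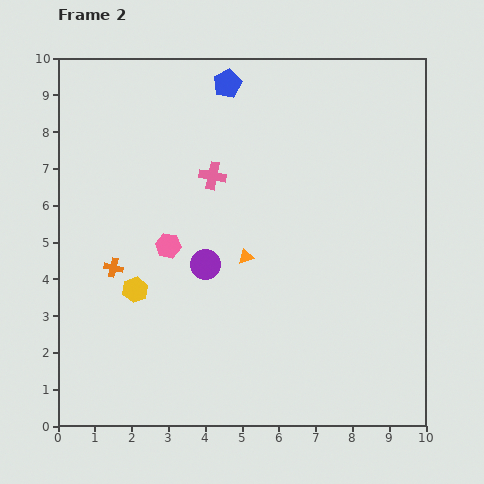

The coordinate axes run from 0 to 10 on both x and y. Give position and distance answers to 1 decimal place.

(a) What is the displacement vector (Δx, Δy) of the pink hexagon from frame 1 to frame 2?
(0.2, 0.7)

The pink hexagon was at (2.8, 4.2) in frame 1 and (3.0, 4.9) in frame 2.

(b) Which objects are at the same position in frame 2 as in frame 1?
the blue pentagon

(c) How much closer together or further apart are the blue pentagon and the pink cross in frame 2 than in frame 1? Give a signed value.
-0.9

Distance in frame 1: 3.4. Distance in frame 2: 2.5.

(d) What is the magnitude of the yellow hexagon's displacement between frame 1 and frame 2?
3.9

The yellow hexagon moved from (5.9, 2.8) to (2.1, 3.7), a distance of √(3.8² + 0.9²) ≈ 3.9.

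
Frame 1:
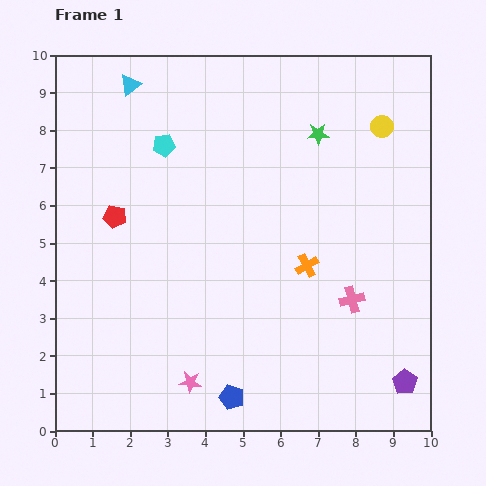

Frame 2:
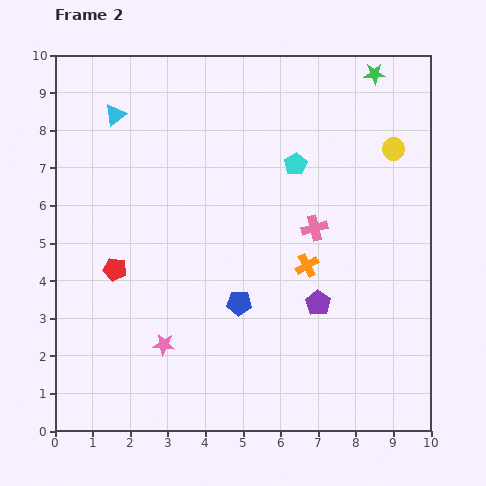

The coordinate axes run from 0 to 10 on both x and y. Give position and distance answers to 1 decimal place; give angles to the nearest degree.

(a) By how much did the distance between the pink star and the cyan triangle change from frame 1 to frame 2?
-1.9

Distance in frame 1: 8.1. Distance in frame 2: 6.2.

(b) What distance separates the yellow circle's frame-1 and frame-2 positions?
0.7

The yellow circle moved from (8.7, 8.1) to (9.0, 7.5), a distance of √(0.3² + 0.6²) ≈ 0.7.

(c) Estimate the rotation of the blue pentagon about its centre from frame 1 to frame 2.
17° counter-clockwise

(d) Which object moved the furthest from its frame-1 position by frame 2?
the cyan pentagon

(moved 3.5; next 3.1)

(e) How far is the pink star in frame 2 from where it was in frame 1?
1.2

The pink star moved from (3.6, 1.3) to (2.9, 2.3), a distance of √(0.7² + 1.0²) ≈ 1.2.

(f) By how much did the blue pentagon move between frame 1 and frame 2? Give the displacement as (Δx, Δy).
(0.2, 2.5)

The blue pentagon was at (4.7, 0.9) in frame 1 and (4.9, 3.4) in frame 2.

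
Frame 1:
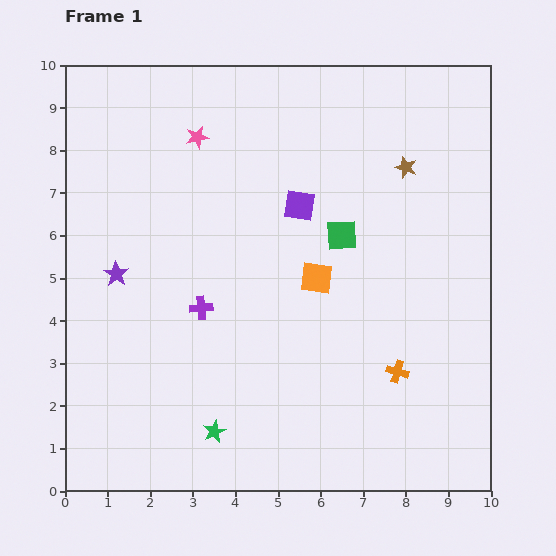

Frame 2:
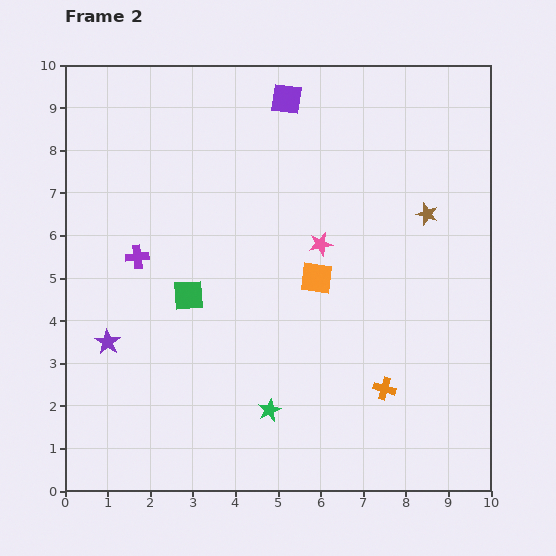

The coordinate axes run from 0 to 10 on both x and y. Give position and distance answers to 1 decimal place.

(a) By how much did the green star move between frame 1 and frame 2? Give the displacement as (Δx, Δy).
(1.3, 0.5)

The green star was at (3.5, 1.4) in frame 1 and (4.8, 1.9) in frame 2.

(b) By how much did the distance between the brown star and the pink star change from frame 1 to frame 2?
-2.3

Distance in frame 1: 4.9. Distance in frame 2: 2.6.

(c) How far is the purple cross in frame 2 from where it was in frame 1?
1.9

The purple cross moved from (3.2, 4.3) to (1.7, 5.5), a distance of √(1.5² + 1.2²) ≈ 1.9.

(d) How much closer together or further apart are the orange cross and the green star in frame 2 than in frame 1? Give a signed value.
-1.8

Distance in frame 1: 4.5. Distance in frame 2: 2.7.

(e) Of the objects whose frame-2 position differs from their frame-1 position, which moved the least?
the orange cross

(moved 0.5)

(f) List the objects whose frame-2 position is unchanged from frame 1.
the orange square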